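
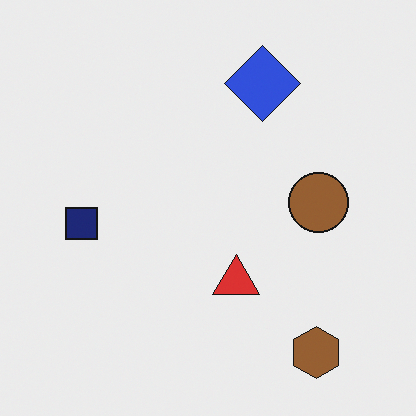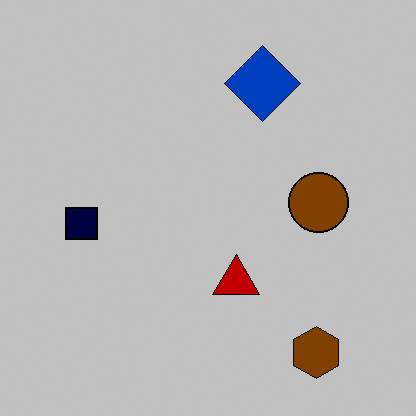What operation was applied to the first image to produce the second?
Heavily posterized to just a handful of flat colors.

Each flat color has snapped to a coarser quantized level — most visibly, the near-white background has dropped to a flat grey.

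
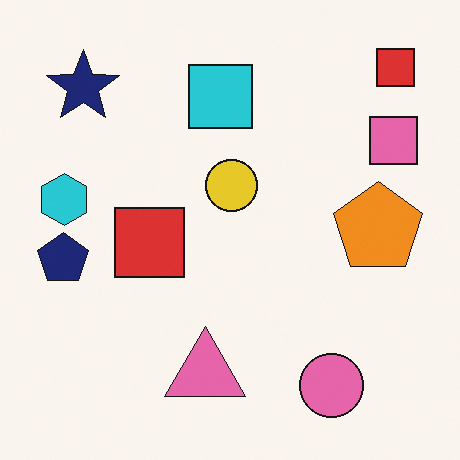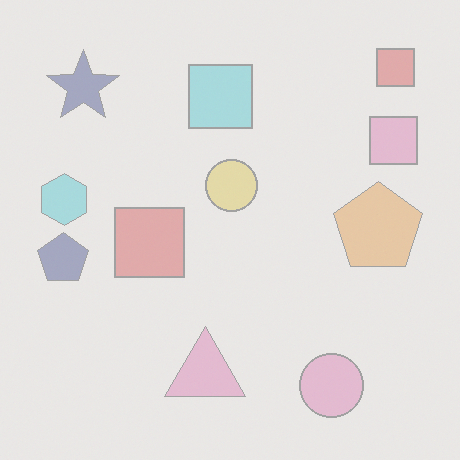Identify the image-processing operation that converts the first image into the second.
It was given much lower contrast.

Tones are pushed toward mid-grey across the whole image — a global contrast change.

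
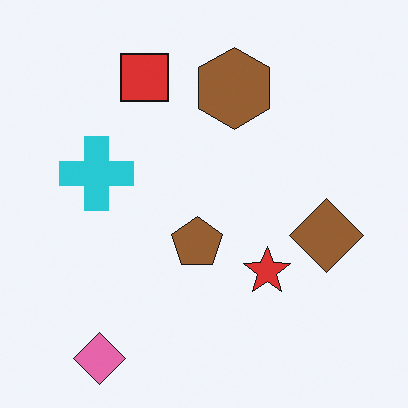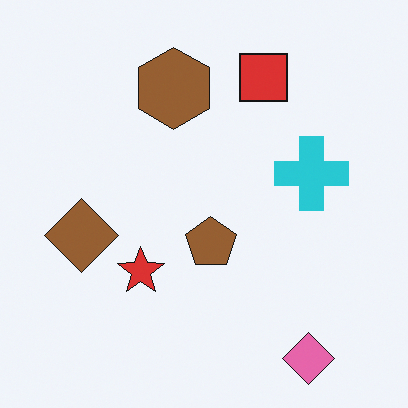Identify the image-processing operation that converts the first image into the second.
The transformation is: flipped horizontally (left ↔ right).

The brown diamond is in the right of the first image and the left of the second — shapes on opposite sides of the vertical midline have swapped in a mirror flip.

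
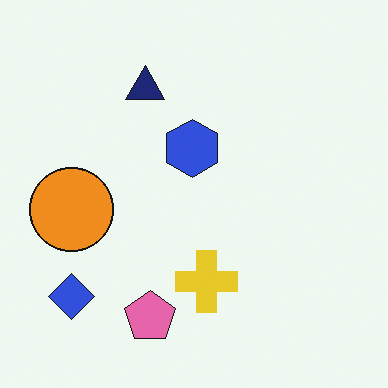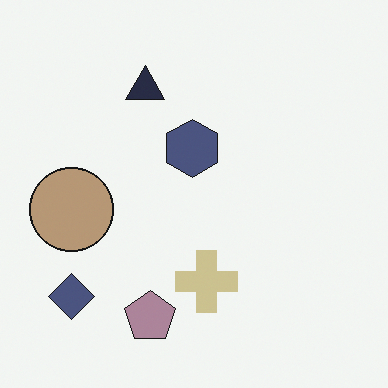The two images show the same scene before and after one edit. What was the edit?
The second image is the first heavily desaturated.

All colors are more muted and greyish — a global saturation change.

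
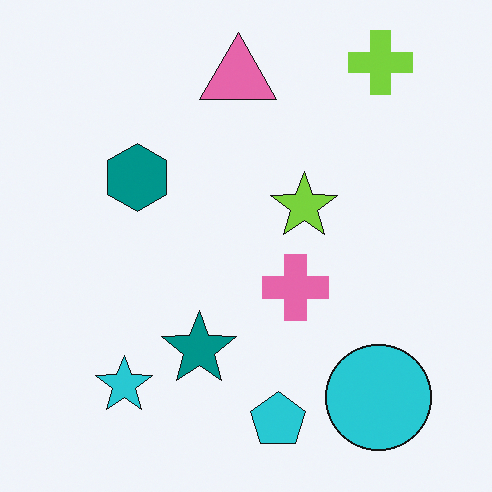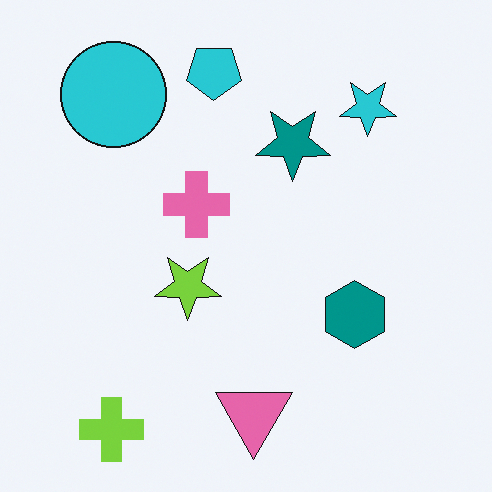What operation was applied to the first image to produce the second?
This is the original image rotated 180°.

The lime cross sits in the top-right of the first image and the bottom-left of the second — consistent with a whole-image 180° rotation.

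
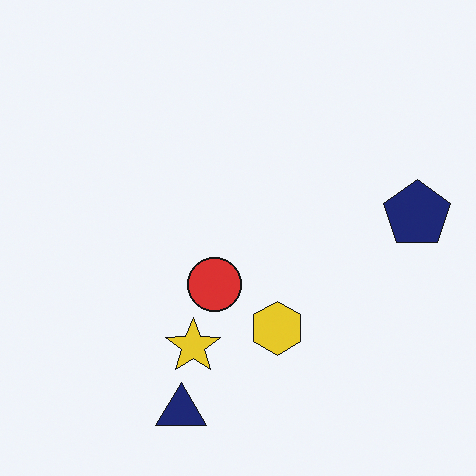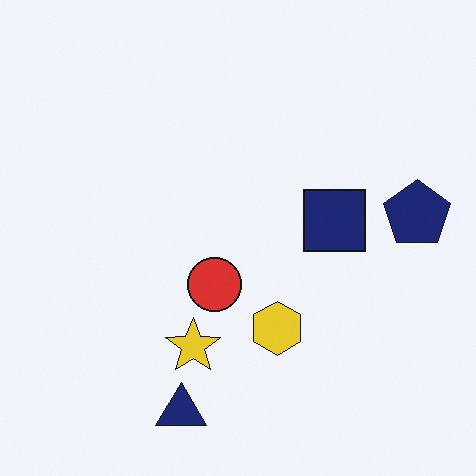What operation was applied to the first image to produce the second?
The image was overlaid with an additional navy square.

A navy square appears in the second image that is absent from the first.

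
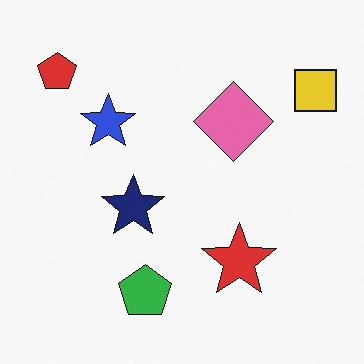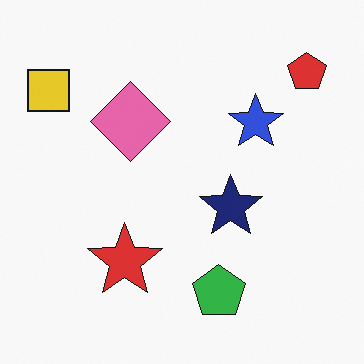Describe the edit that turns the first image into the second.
The transformation is: flipped horizontally (left ↔ right).

The yellow square is in the top-right of the first image and the top-left of the second — shapes on opposite sides of the vertical midline have swapped in a mirror flip.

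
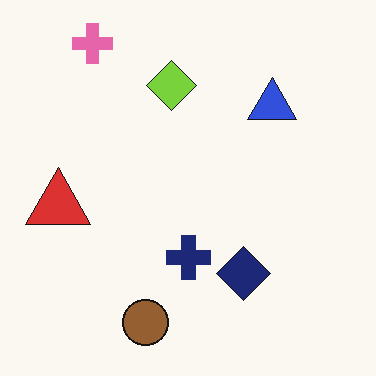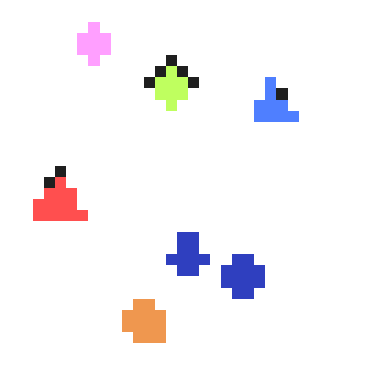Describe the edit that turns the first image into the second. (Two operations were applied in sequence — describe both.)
The second image is the first brightened a lot, then heavily pixelated into large blocks.

Every pixel — background and shapes alike — is uniformly brightened. Shapes are reduced to large square blocks; fine edges and outlines are lost — a downscale-then-upscale (mosaic) effect.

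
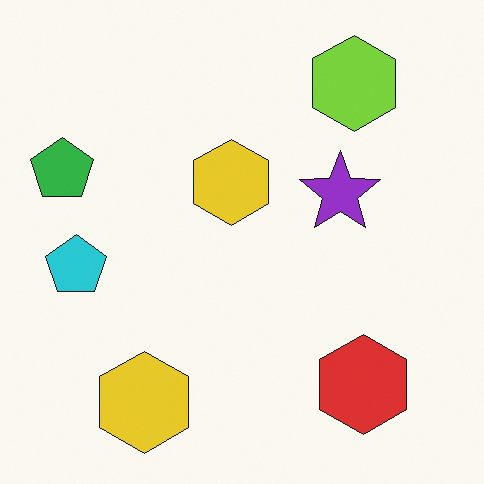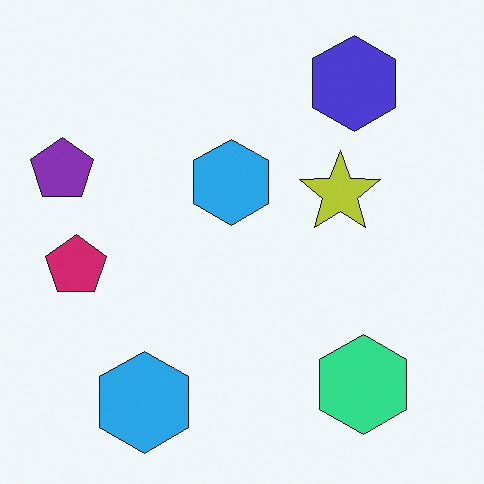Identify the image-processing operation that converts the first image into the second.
It was hue-shifted noticeably.

Every shape's color has rotated by the same amount around the hue wheel — a uniform hue shift.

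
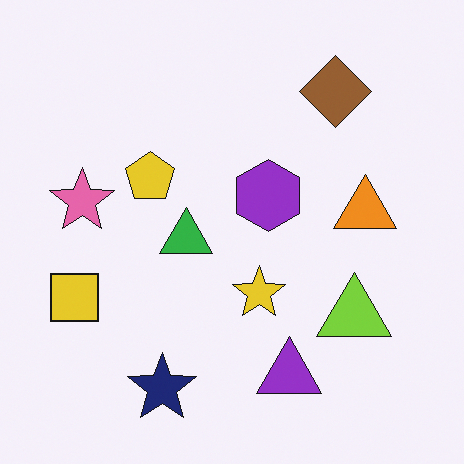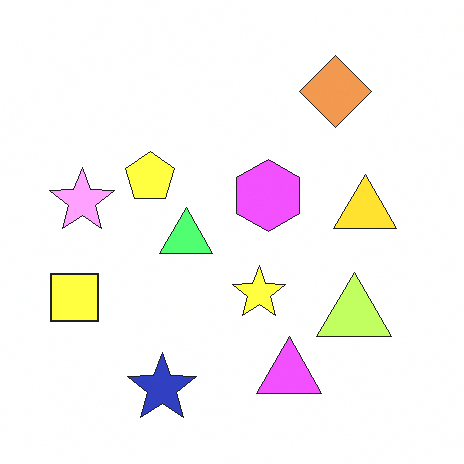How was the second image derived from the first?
The second image is the first noticeably brightened.

Every pixel — background and shapes alike — is uniformly brightened.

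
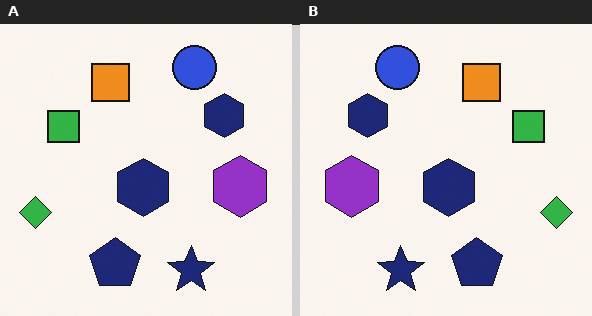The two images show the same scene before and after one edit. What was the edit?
The transformation is: flipped horizontally (left ↔ right).

The green diamond is in the left of the left (A) image and the right of the right (B) — shapes on opposite sides of the vertical midline have swapped in a mirror flip.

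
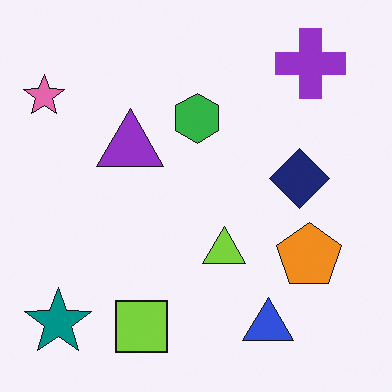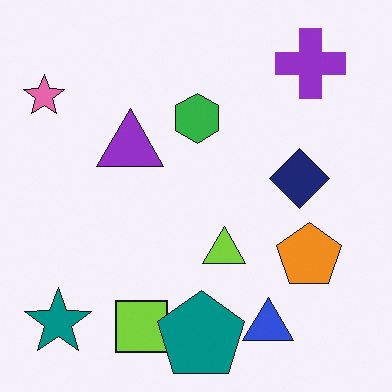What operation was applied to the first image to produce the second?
The image was overlaid with an additional teal pentagon.

A teal pentagon appears in the second image that is absent from the first.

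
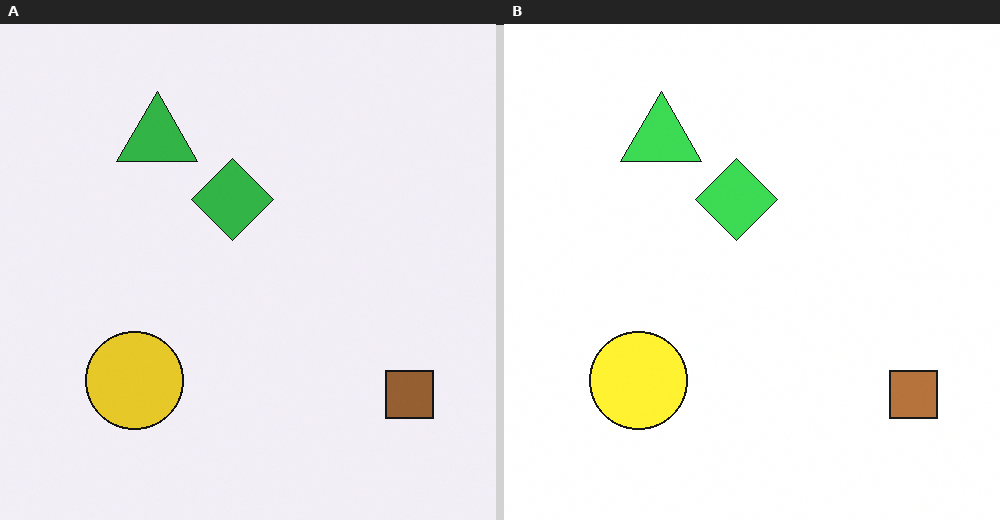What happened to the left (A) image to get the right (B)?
It was slightly brightened.

Every pixel — background and shapes alike — is uniformly brightened.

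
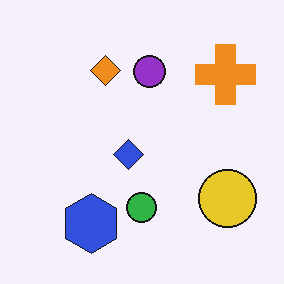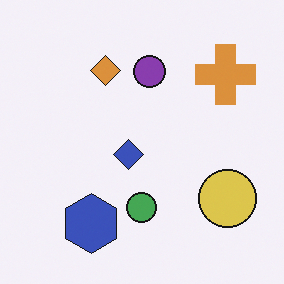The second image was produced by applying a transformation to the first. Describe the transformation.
The transformation is: slightly desaturated.

All colors are more muted and greyish — a global saturation change.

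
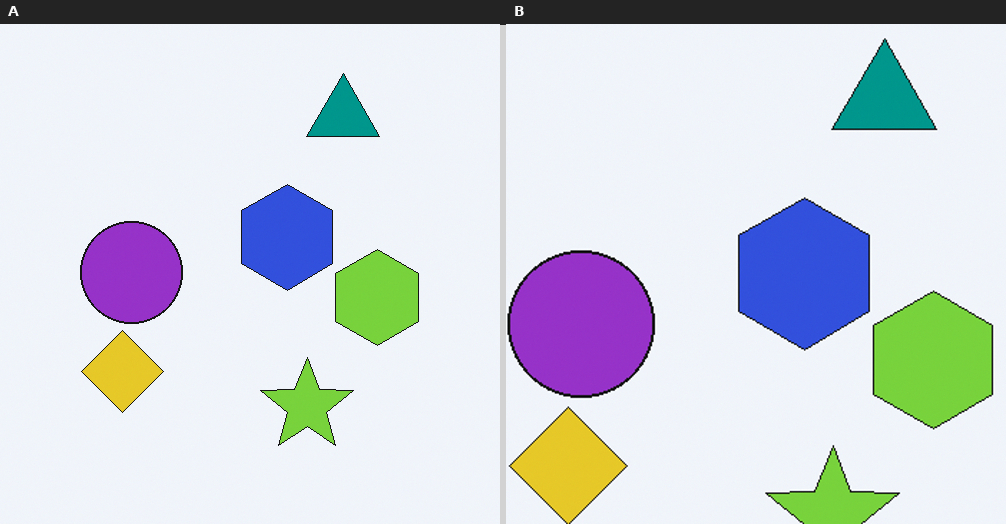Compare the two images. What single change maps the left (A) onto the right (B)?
The right (B) image is the left (A) cropped slightly and scaled back up.

The visible shapes are larger and the field of view is narrower; shapes near the original edges may be partly or wholly outside the frame — a crop-and-rescale.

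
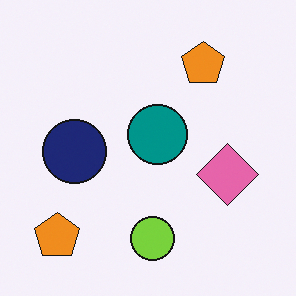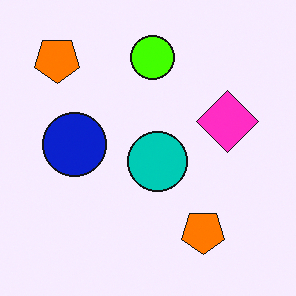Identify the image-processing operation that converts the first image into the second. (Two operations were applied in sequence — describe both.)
Flipped vertically (top ↔ bottom), then heavily oversaturated.

The lime circle is in the bottom of the first image and the top of the second — shapes on opposite sides of the horizontal midline have swapped in a mirror flip. All colors are more vivid — a global saturation change.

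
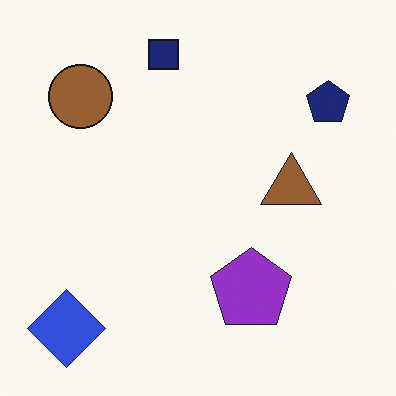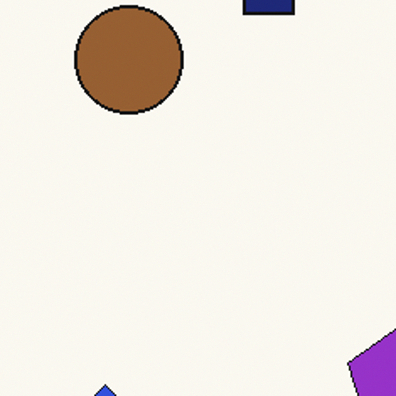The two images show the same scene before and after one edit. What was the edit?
This is the original image cropped tightly and scaled back up.

The visible shapes are larger and the field of view is narrower; shapes near the original edges may be partly or wholly outside the frame — a crop-and-rescale.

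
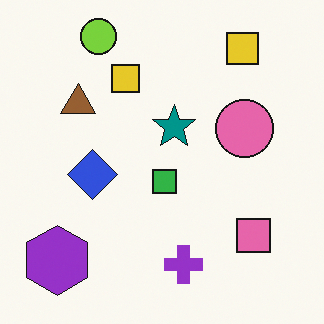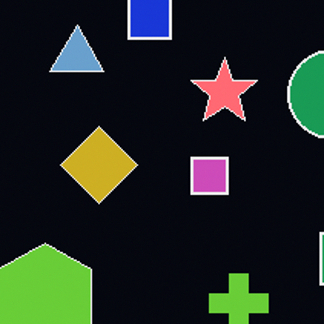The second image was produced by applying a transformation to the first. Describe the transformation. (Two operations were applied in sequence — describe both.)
It was color-inverted (negative), then cropped slightly and scaled back up.

The light background has become dark and every shape's color is its complement — a photographic negative. The visible shapes are larger and the field of view is narrower; shapes near the original edges may be partly or wholly outside the frame — a crop-and-rescale.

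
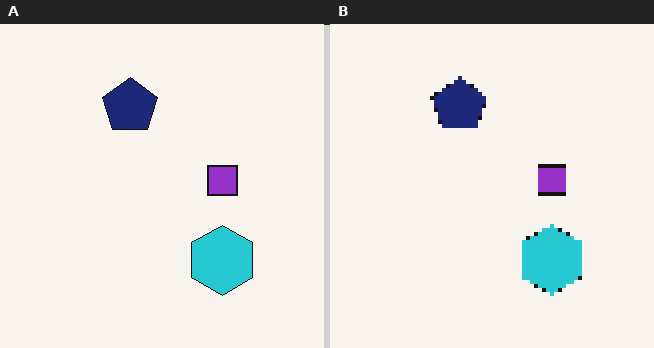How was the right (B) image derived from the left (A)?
The transformation is: mildly pixelated.

Shapes are reduced to large square blocks; fine edges and outlines are lost — a downscale-then-upscale (mosaic) effect.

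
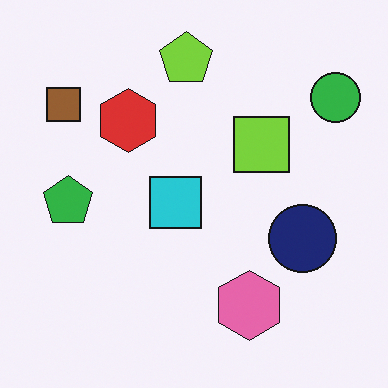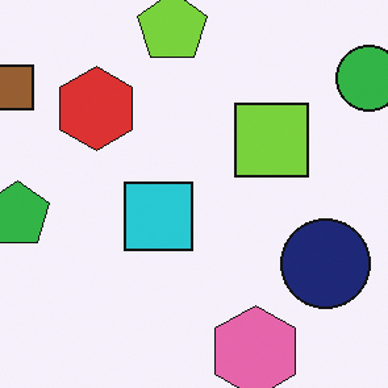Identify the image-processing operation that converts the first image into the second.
The second image is the first cropped to a modestly smaller region and rescaled.

The visible shapes are larger and the field of view is narrower; shapes near the original edges may be partly or wholly outside the frame — a crop-and-rescale.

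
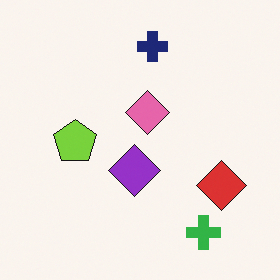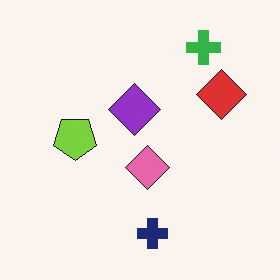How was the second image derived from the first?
It was flipped vertically (top ↔ bottom).

The navy cross is in the top of the first image and the bottom of the second — shapes on opposite sides of the horizontal midline have swapped in a mirror flip.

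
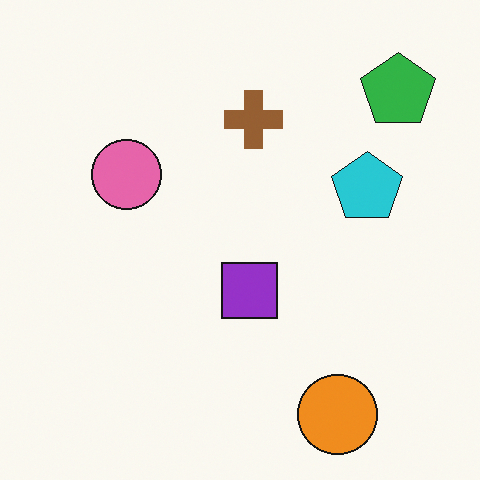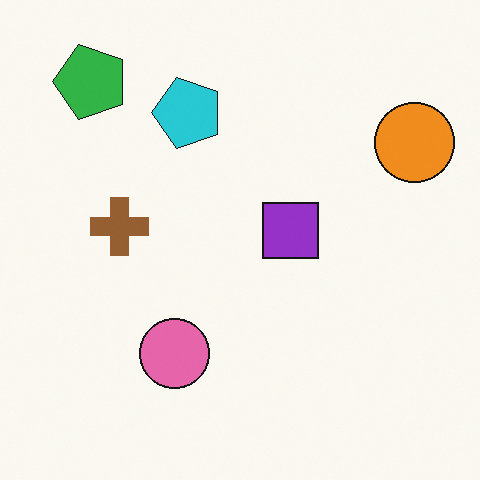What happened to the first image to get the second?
The image was rotated 90° counter-clockwise.

The green pentagon sits in the top-right of the first image and the top-left of the second — consistent with a whole-image 90° counter-clockwise rotation.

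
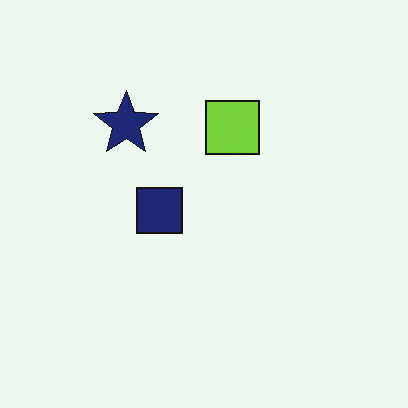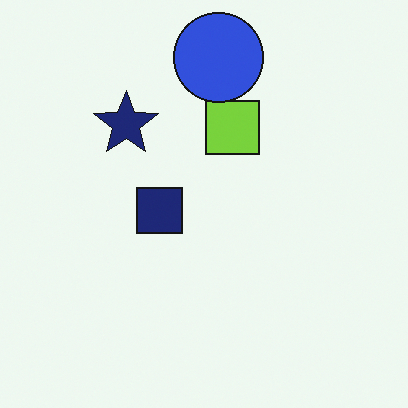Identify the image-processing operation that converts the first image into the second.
The transformation is: overlaid with an additional blue circle.

A blue circle appears in the second image that is absent from the first.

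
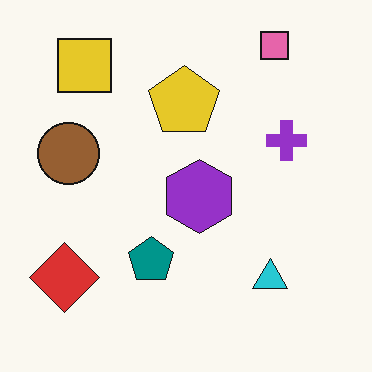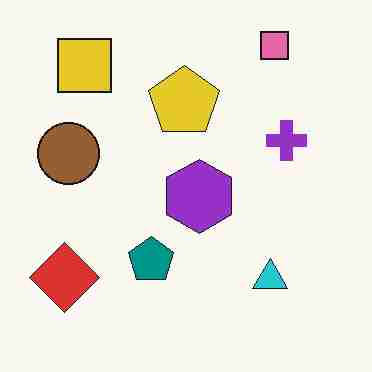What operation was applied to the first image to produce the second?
The second image is the first degraded with heavy JPEG compression.

Blocky 8×8 compression artifacts appear around shape edges and the flat background shows ringing — characteristic JPEG degradation.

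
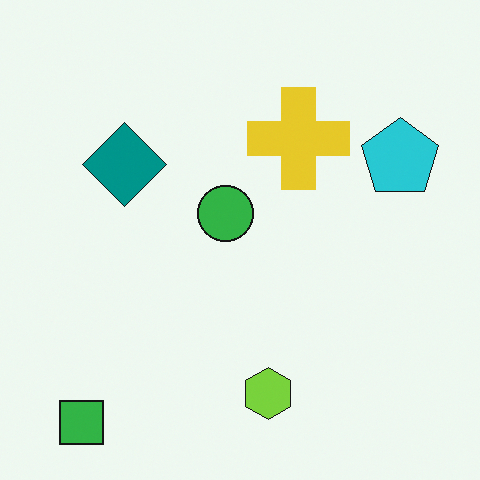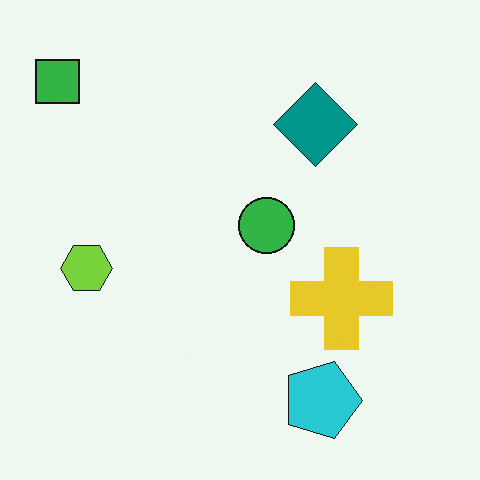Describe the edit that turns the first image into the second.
This is the original image rotated 90° clockwise.

The green square sits in the bottom-left of the first image and the top-left of the second — consistent with a whole-image 90° clockwise rotation.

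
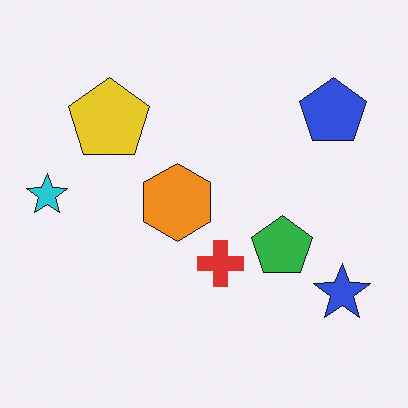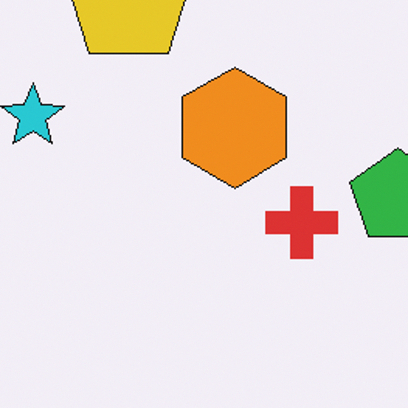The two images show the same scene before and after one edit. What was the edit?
This is the original image cropped to a modestly smaller region and rescaled.

The visible shapes are larger and the field of view is narrower; shapes near the original edges may be partly or wholly outside the frame — a crop-and-rescale.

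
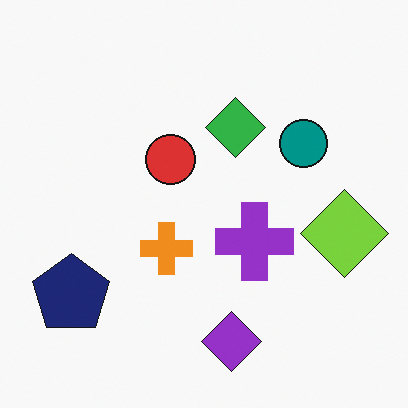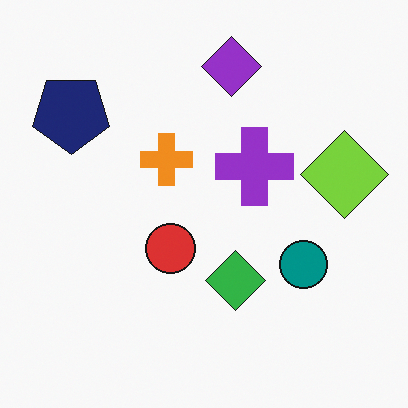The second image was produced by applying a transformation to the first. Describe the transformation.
The transformation is: flipped vertically (top ↔ bottom).

The purple diamond is in the bottom of the first image and the top of the second — shapes on opposite sides of the horizontal midline have swapped in a mirror flip.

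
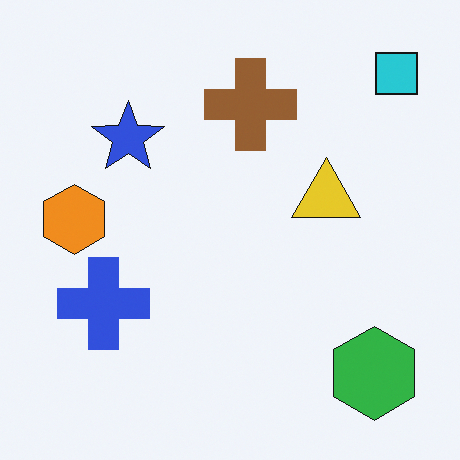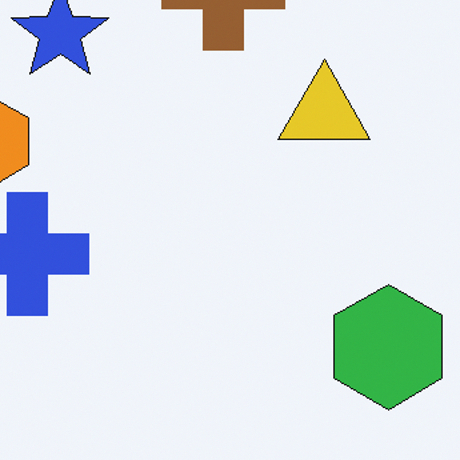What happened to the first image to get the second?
The transformation is: cropped to a modestly smaller region and rescaled.

The visible shapes are larger and the field of view is narrower; shapes near the original edges may be partly or wholly outside the frame — a crop-and-rescale.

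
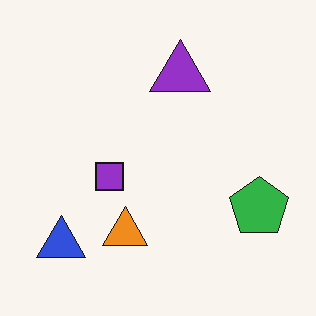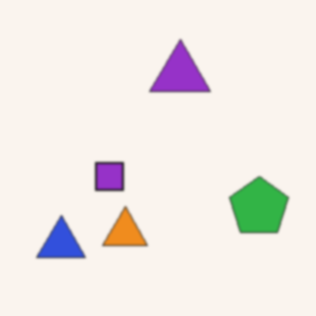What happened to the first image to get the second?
The transformation is: given a subtle gaussian blur.

Shape edges and outlines are uniformly softened across the whole image.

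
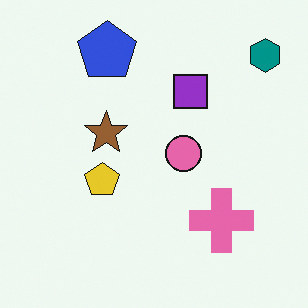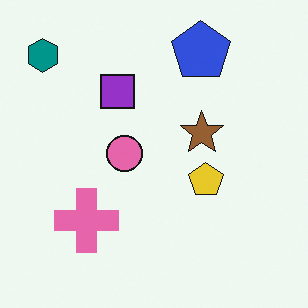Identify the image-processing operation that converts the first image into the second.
The second image is the first flipped horizontally (left ↔ right).

The teal hexagon is in the top-right of the first image and the top-left of the second — shapes on opposite sides of the vertical midline have swapped in a mirror flip.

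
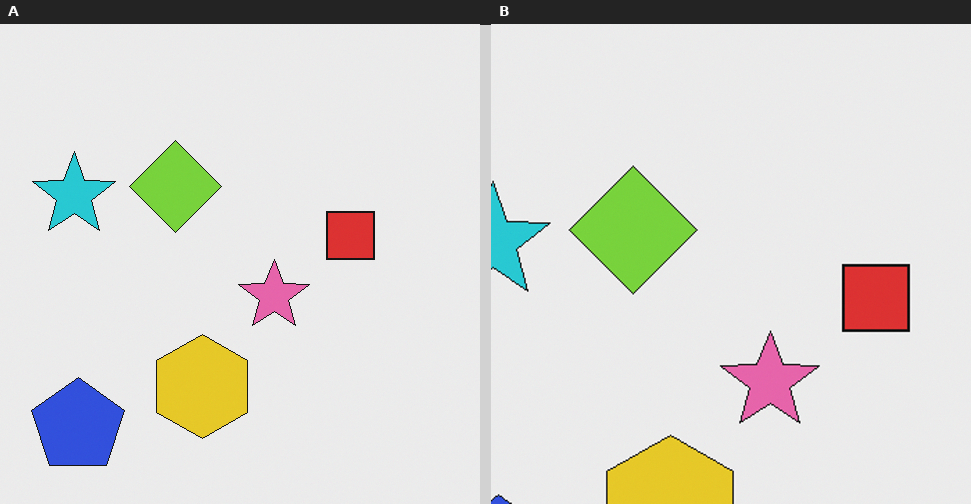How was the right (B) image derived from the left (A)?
It was cropped slightly and scaled back up.

The visible shapes are larger and the field of view is narrower; shapes near the original edges may be partly or wholly outside the frame — a crop-and-rescale.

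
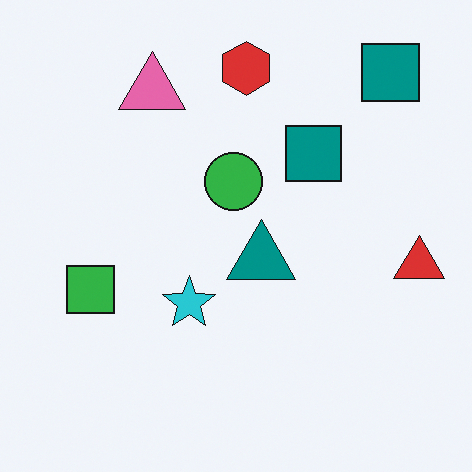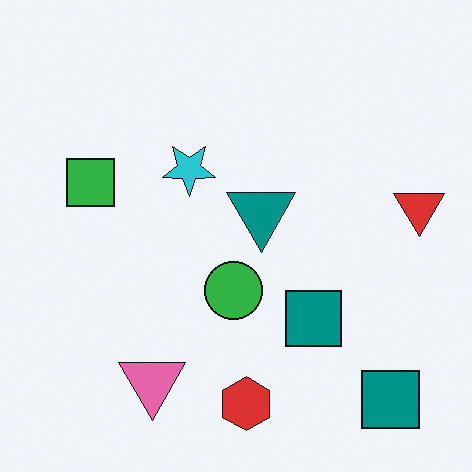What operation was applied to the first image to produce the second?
This is the original image flipped vertically (top ↔ bottom).

The red hexagon is in the top of the first image and the bottom of the second — shapes on opposite sides of the horizontal midline have swapped in a mirror flip.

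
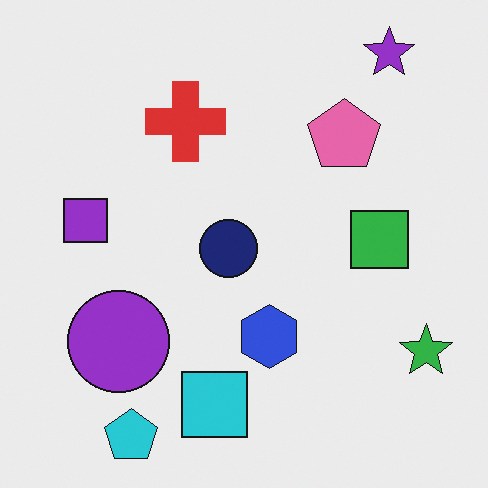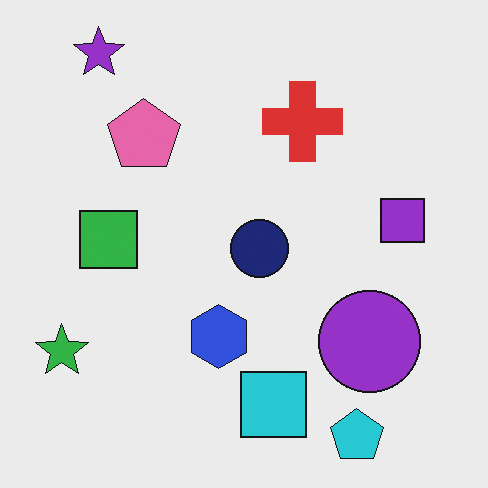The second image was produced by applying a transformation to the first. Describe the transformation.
The transformation is: flipped horizontally (left ↔ right).

The green star is in the bottom-right of the first image and the bottom-left of the second — shapes on opposite sides of the vertical midline have swapped in a mirror flip.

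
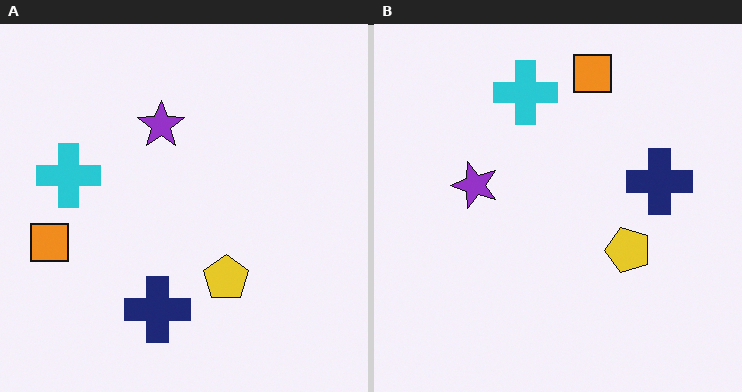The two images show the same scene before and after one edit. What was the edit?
This is the original image transposed (reflected across the top-left ↔ bottom-right diagonal).

Shapes have swapped their row and column positions — what was in the top-right is now in the bottom-left — a diagonal reflection.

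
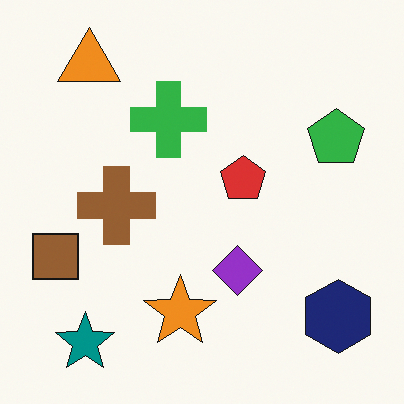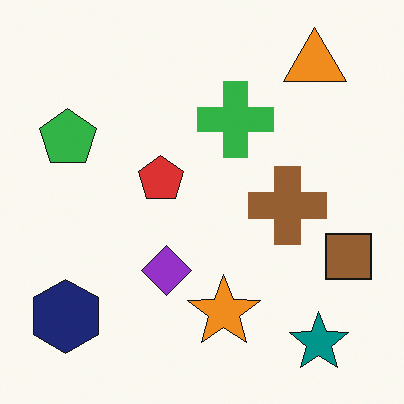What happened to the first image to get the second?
This is the original image flipped horizontally (left ↔ right).

The brown square is in the left of the first image and the right of the second — shapes on opposite sides of the vertical midline have swapped in a mirror flip.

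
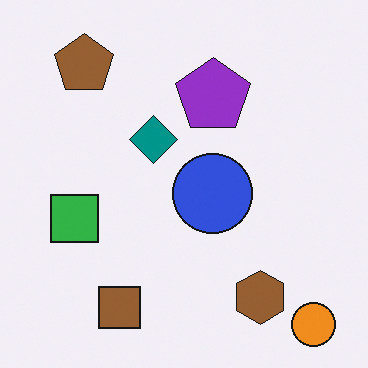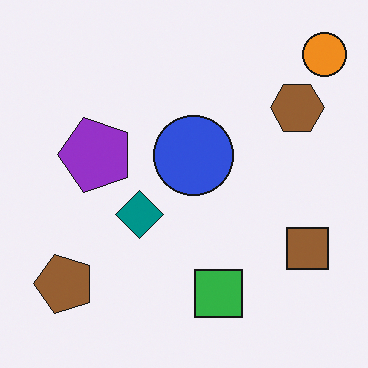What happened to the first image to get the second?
The second image is the first rotated 90° counter-clockwise.

The orange circle sits in the bottom-right of the first image and the top-right of the second — consistent with a whole-image 90° counter-clockwise rotation.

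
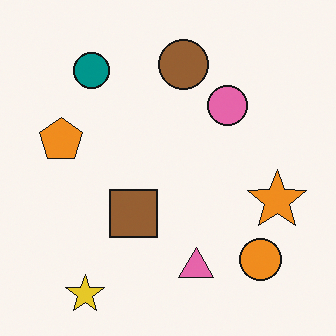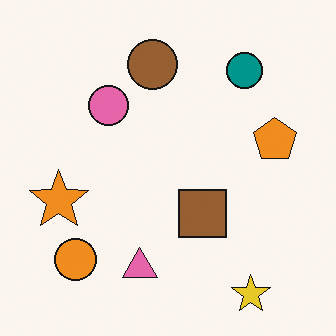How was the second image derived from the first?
The second image is the first flipped horizontally (left ↔ right).

The orange star is in the right of the first image and the left of the second — shapes on opposite sides of the vertical midline have swapped in a mirror flip.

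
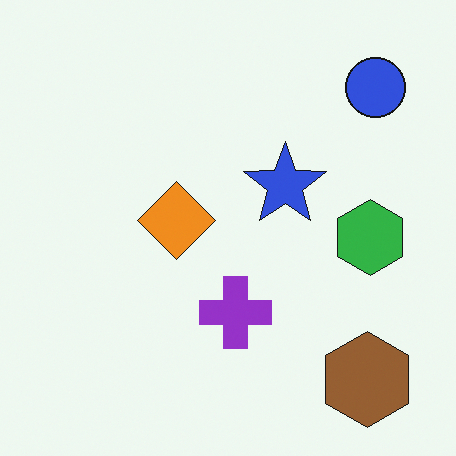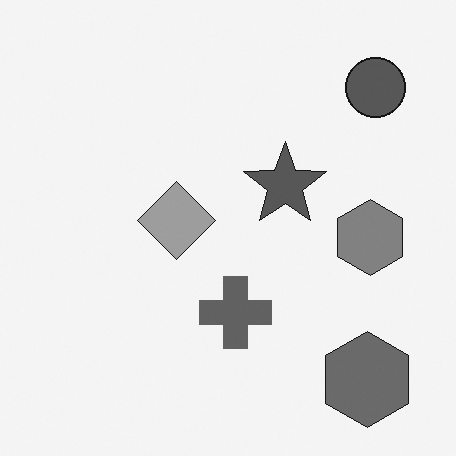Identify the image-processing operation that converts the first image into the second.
It was converted to grayscale.

All color is removed — every shape is now a shade of grey.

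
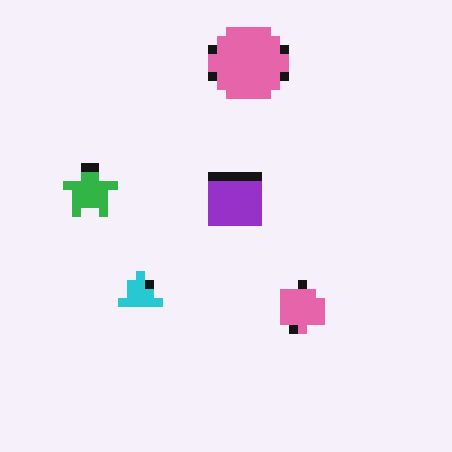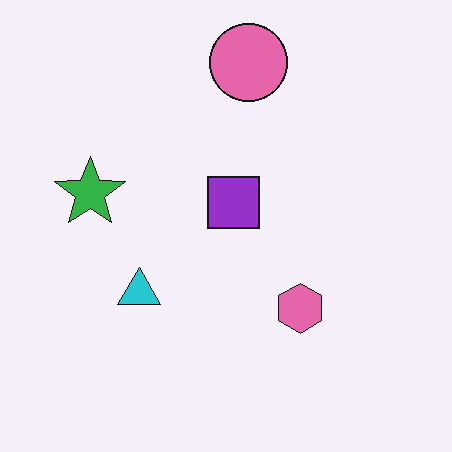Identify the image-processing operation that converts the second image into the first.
It was heavily pixelated into large blocks.

Shapes are reduced to large square blocks; fine edges and outlines are lost — a downscale-then-upscale (mosaic) effect.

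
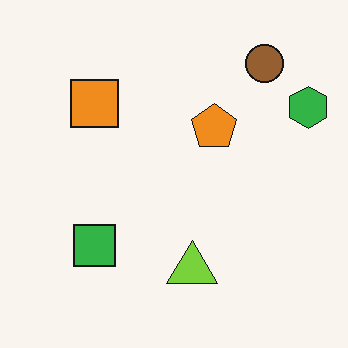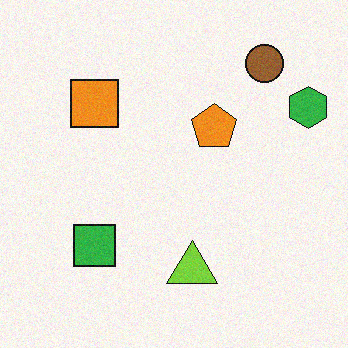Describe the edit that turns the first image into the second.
The image was degraded with a light layer of grain.

Random speckle covers the whole image, including the flat background.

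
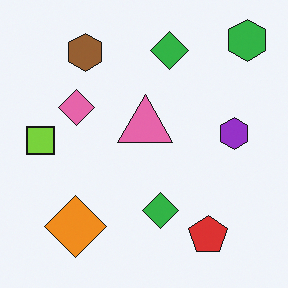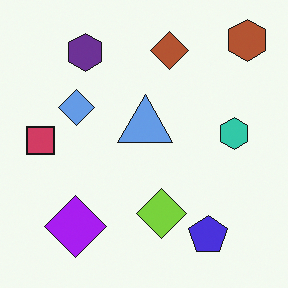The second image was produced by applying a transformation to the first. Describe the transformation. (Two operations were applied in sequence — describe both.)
It was hue-shifted through roughly half the color wheel, then overlaid with an additional lime diamond.

Every shape's color has rotated by the same amount around the hue wheel — a uniform hue shift. A lime diamond appears in the second image that is absent from the first.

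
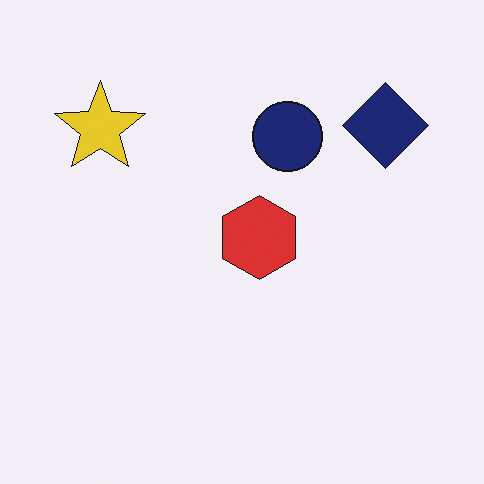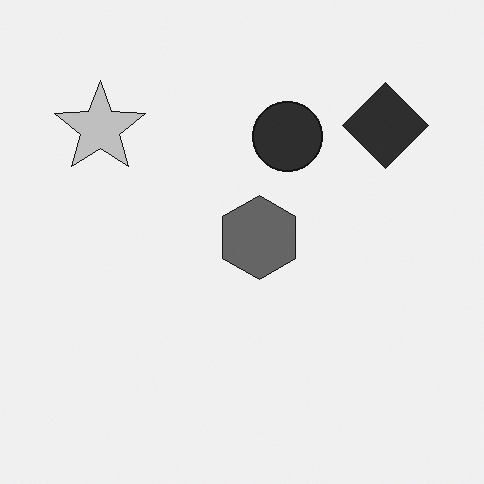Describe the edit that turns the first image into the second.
This is the original image converted to grayscale.

All color is removed — every shape is now a shade of grey.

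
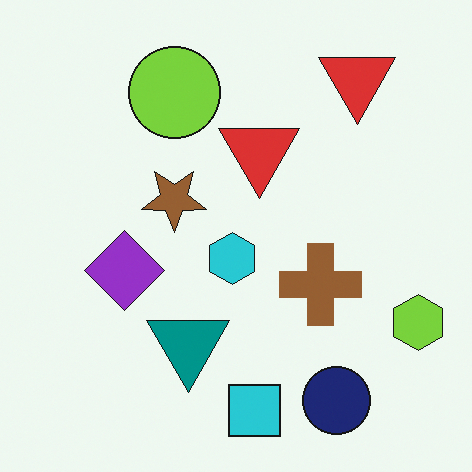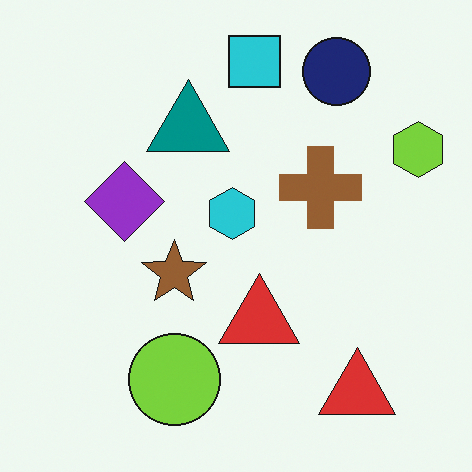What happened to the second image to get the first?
It was flipped vertically (top ↔ bottom).

The cyan square is in the top of the second image and the bottom of the first — shapes on opposite sides of the horizontal midline have swapped in a mirror flip.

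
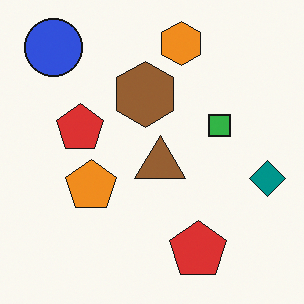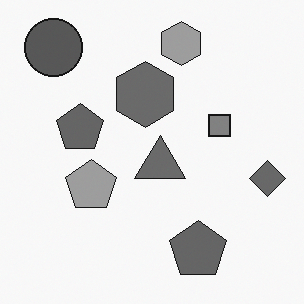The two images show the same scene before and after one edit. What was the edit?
It was converted to grayscale.

All color is removed — every shape is now a shade of grey.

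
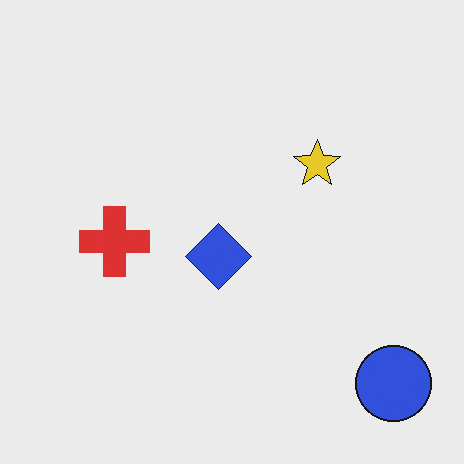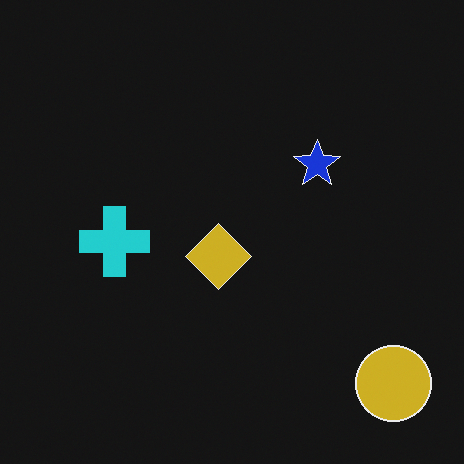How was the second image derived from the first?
This is the original image color-inverted (negative).

The light background has become dark and every shape's color is its complement — a photographic negative.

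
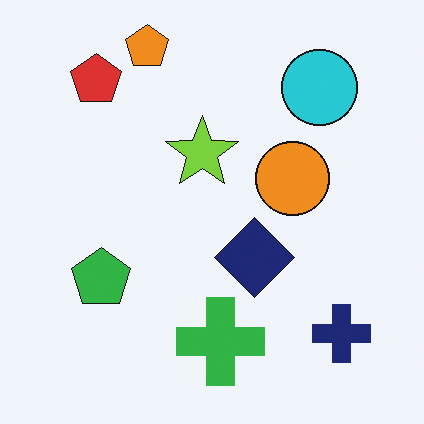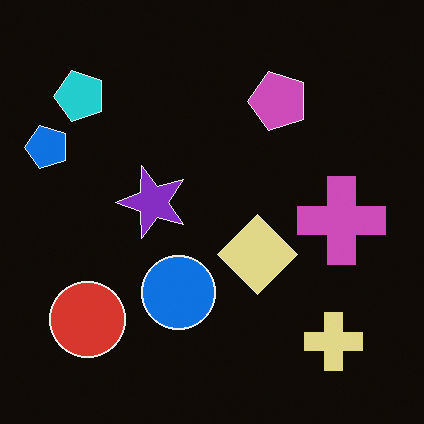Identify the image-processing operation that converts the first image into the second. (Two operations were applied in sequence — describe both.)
The transformation is: transposed (reflected across the top-left ↔ bottom-right diagonal), then color-inverted (negative).

Shapes have swapped their row and column positions — what was in the top-right is now in the bottom-left — a diagonal reflection. The light background has become dark and every shape's color is its complement — a photographic negative.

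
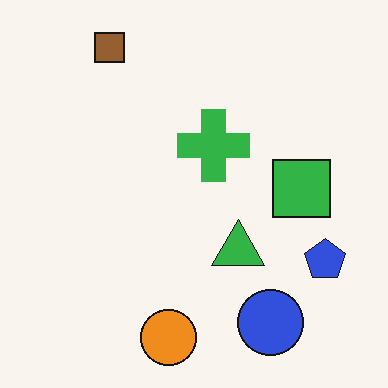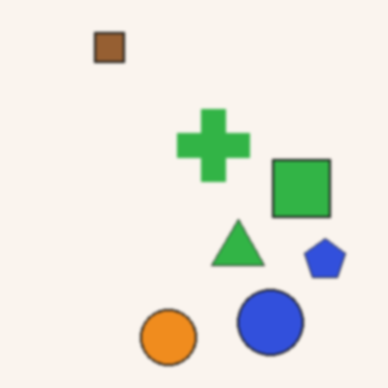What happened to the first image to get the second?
The transformation is: slightly softened.

Shape edges and outlines are uniformly softened across the whole image.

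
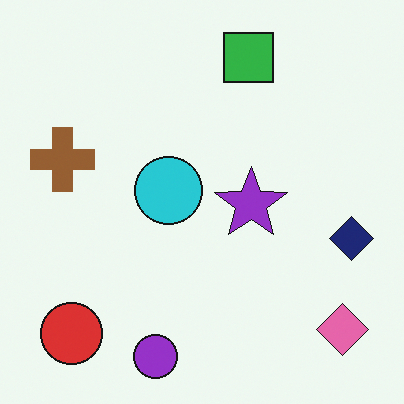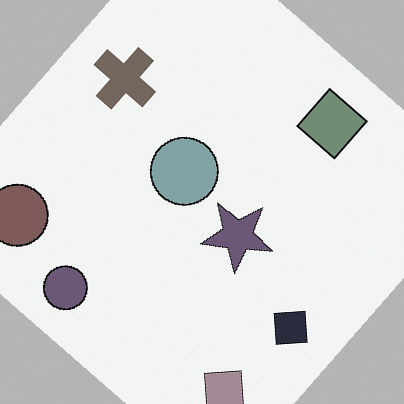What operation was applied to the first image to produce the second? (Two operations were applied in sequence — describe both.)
Made much more muted (saturation change), then rotated clockwise by a large amount — several tens of degrees.

All colors are more muted and greyish — a global saturation change. Every shape is tilted by the same angle and the image corners show triangular fill wedges — a whole-image rotation by a non-right angle.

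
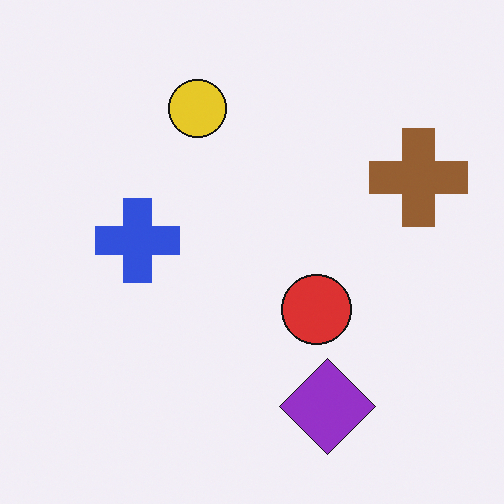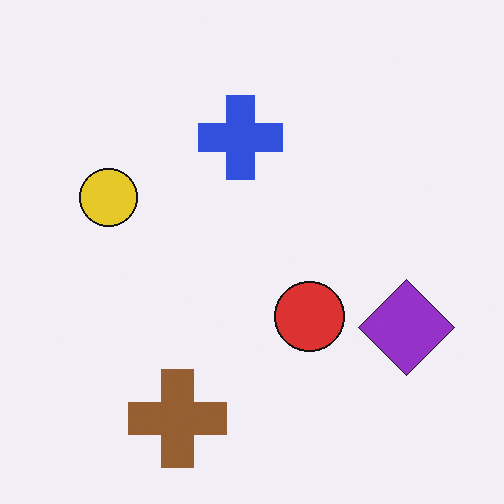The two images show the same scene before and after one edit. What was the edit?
It was transposed (reflected across the top-left ↔ bottom-right diagonal).

Shapes have swapped their row and column positions — what was in the top-right is now in the bottom-left — a diagonal reflection.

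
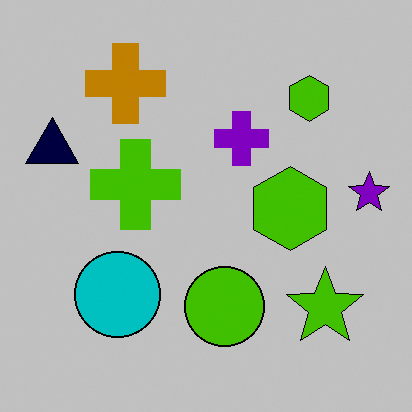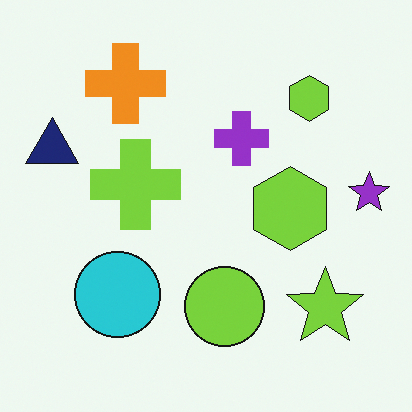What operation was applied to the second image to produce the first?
Aggressively posterized.

Each flat color has snapped to a coarser quantized level — most visibly, the near-white background has dropped to a flat grey.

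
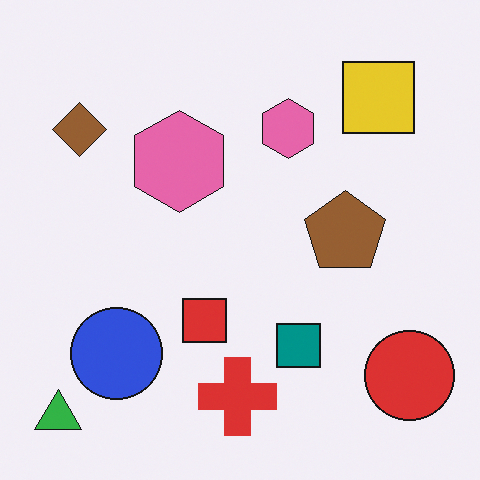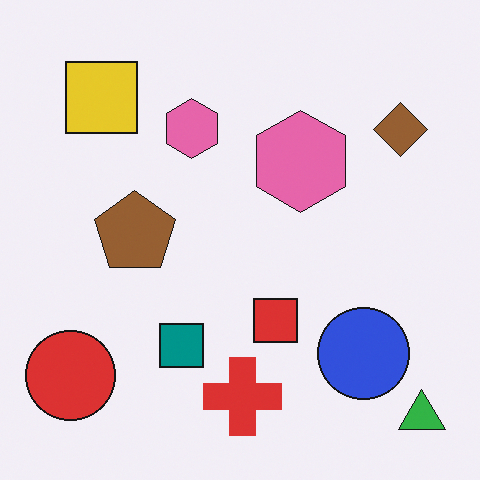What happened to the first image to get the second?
The transformation is: flipped horizontally (left ↔ right).

The green triangle is in the bottom-left of the first image and the bottom-right of the second — shapes on opposite sides of the vertical midline have swapped in a mirror flip.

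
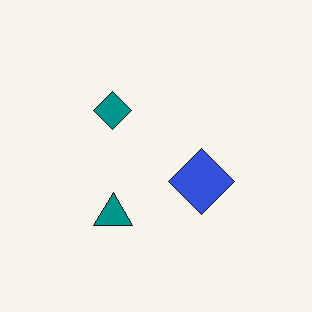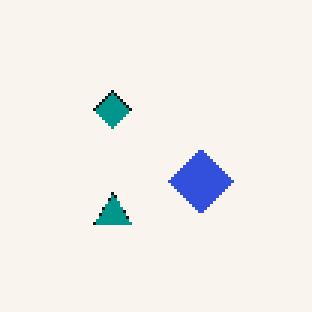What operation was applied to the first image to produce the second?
This is the original image mildly pixelated.

Shapes are reduced to large square blocks; fine edges and outlines are lost — a downscale-then-upscale (mosaic) effect.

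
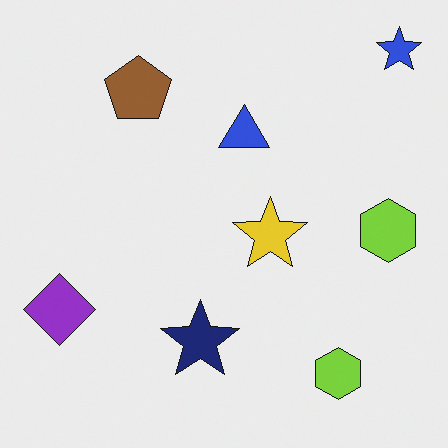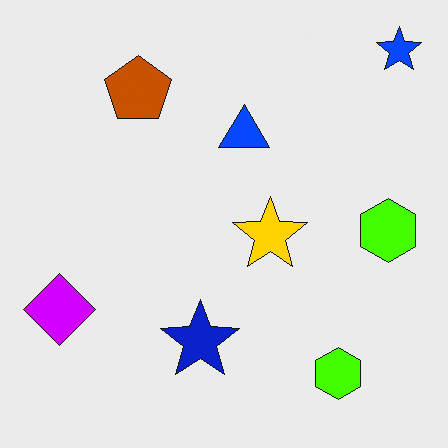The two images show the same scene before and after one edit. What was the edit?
It was made much more vivid (saturation change).

All colors are more vivid — a global saturation change.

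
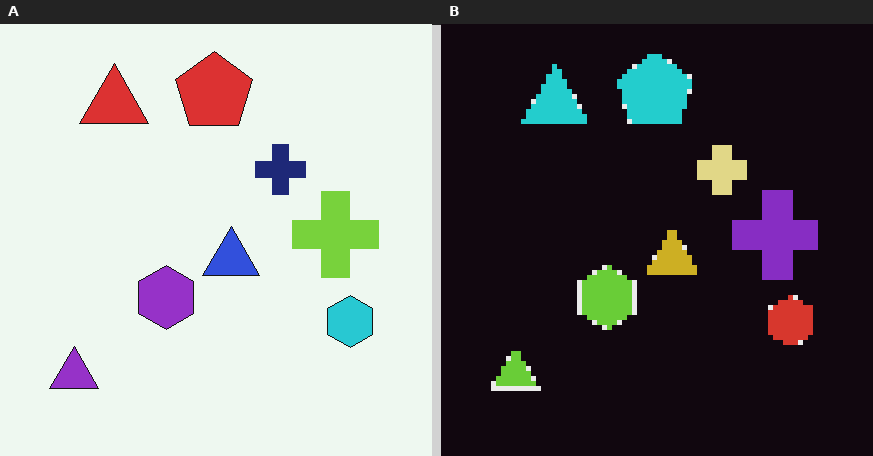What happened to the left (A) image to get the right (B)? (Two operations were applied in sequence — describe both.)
It was mildly pixelated, then color-inverted (negative).

Shapes are reduced to large square blocks; fine edges and outlines are lost — a downscale-then-upscale (mosaic) effect. The light background has become dark and every shape's color is its complement — a photographic negative.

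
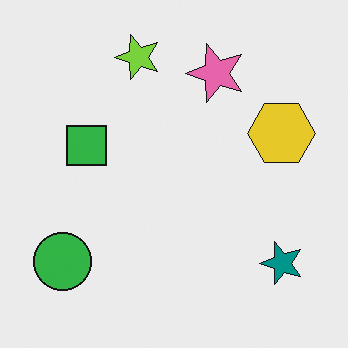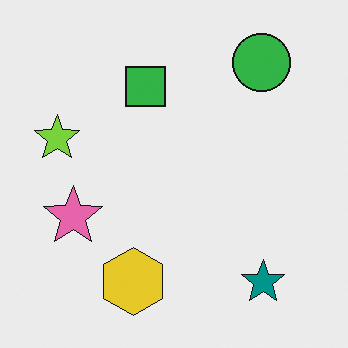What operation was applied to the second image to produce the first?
This is the original image transposed (reflected across the top-left ↔ bottom-right diagonal).

Shapes have swapped their row and column positions — what was in the top-right is now in the bottom-left — a diagonal reflection.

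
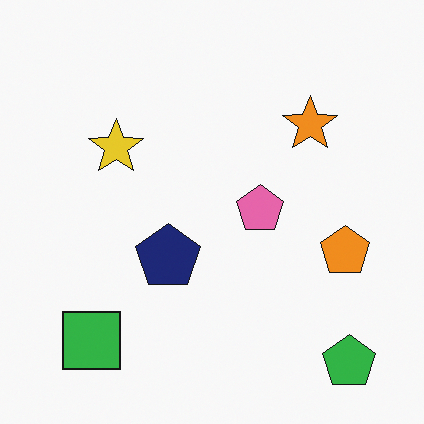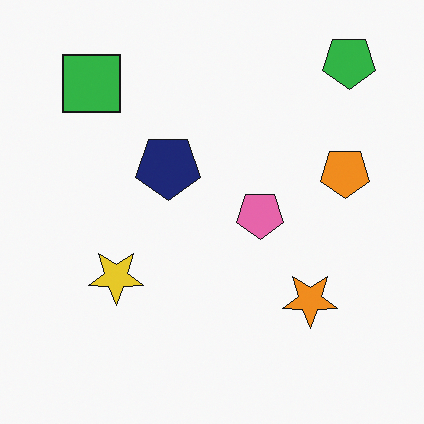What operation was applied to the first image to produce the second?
The image was flipped vertically (top ↔ bottom).

The green pentagon is in the bottom-right of the first image and the top-right of the second — shapes on opposite sides of the horizontal midline have swapped in a mirror flip.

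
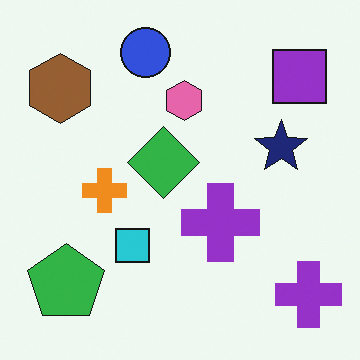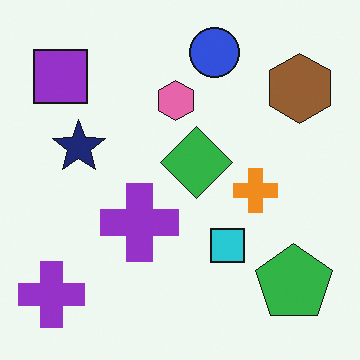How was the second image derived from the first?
The transformation is: flipped horizontally (left ↔ right).

The brown hexagon is in the top-left of the first image and the top-right of the second — shapes on opposite sides of the vertical midline have swapped in a mirror flip.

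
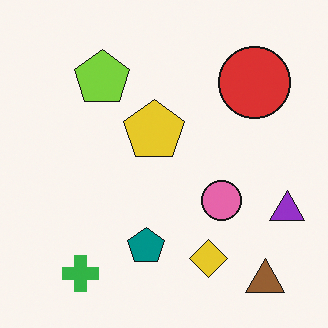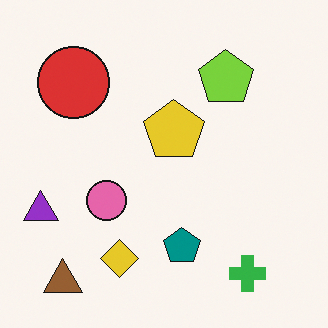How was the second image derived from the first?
The second image is the first flipped horizontally (left ↔ right).

The purple triangle is in the right of the first image and the left of the second — shapes on opposite sides of the vertical midline have swapped in a mirror flip.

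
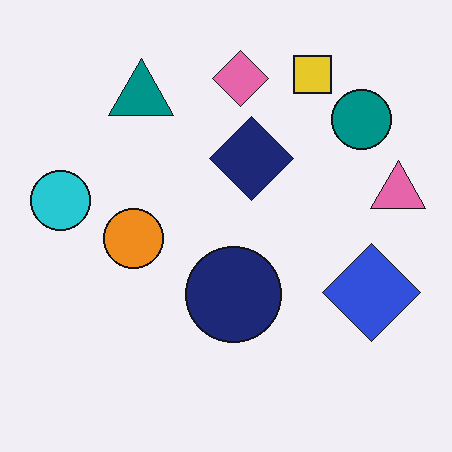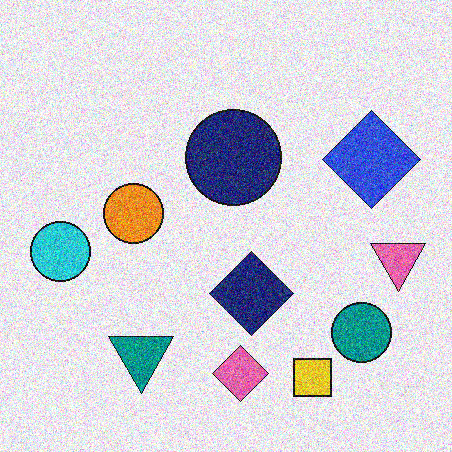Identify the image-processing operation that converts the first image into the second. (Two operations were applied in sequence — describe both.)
This is the original image flipped vertically (top ↔ bottom), then degraded with a thick layer of grain.

The yellow square is in the top-right of the first image and the bottom-right of the second — shapes on opposite sides of the horizontal midline have swapped in a mirror flip. Random speckle covers the whole image, including the flat background.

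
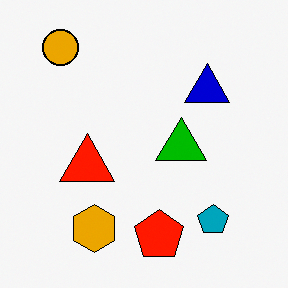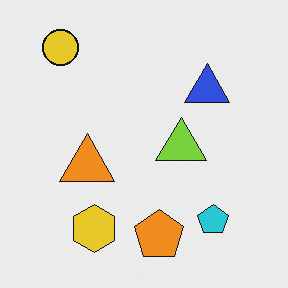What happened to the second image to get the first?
The first image is the second given much higher contrast.

Tones are pushed away from mid-grey across the whole image — a global contrast change.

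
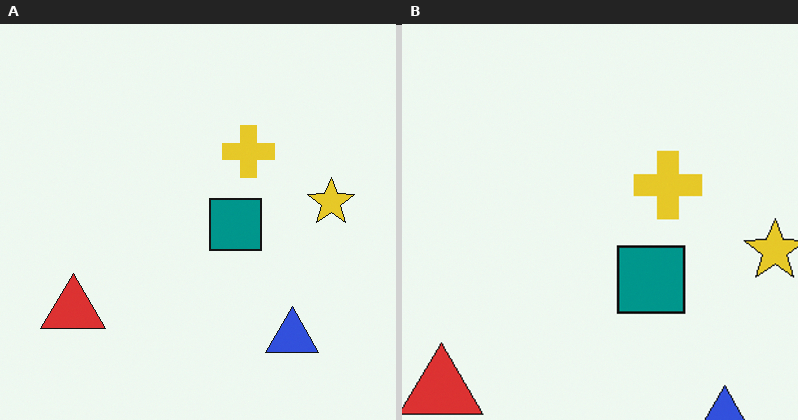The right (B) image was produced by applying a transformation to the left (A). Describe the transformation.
The right (B) image is the left (A) cropped slightly and scaled back up.

The visible shapes are larger and the field of view is narrower; shapes near the original edges may be partly or wholly outside the frame — a crop-and-rescale.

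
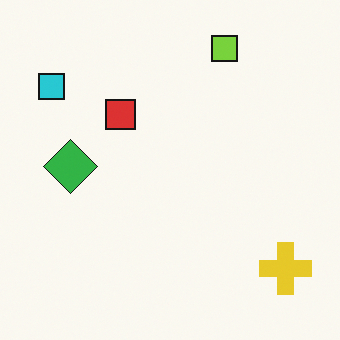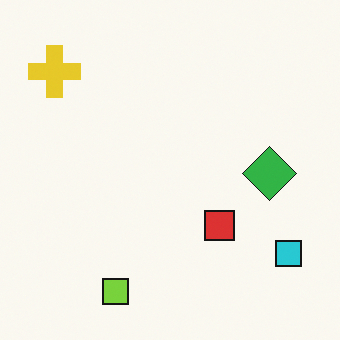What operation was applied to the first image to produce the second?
It was rotated 180°.

The yellow cross sits in the bottom-right of the first image and the top-left of the second — consistent with a whole-image 180° rotation.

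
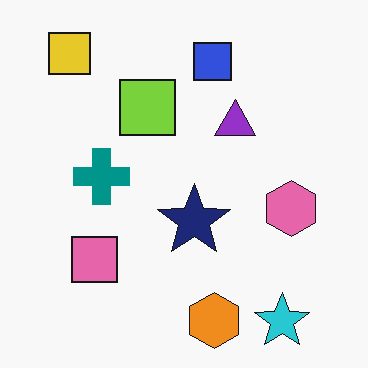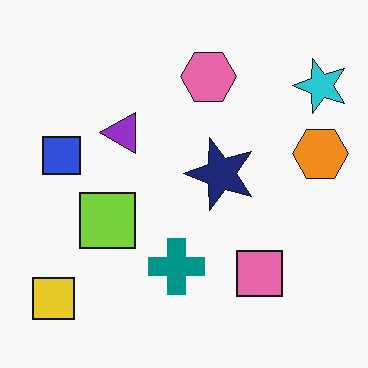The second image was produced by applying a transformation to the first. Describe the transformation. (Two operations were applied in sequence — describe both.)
Rotated 90° counter-clockwise, then given moderate JPEG compression.

The yellow square sits in the top-left of the first image and the bottom-left of the second — consistent with a whole-image 90° counter-clockwise rotation. Blocky 8×8 compression artifacts appear around shape edges and the flat background shows ringing — characteristic JPEG degradation.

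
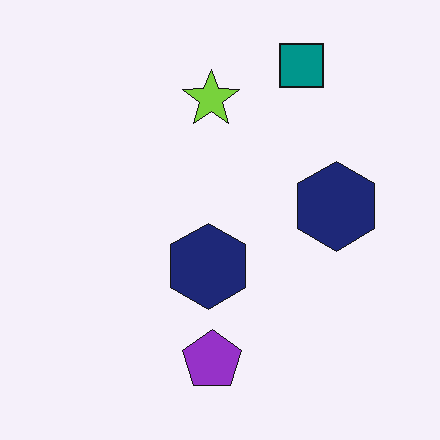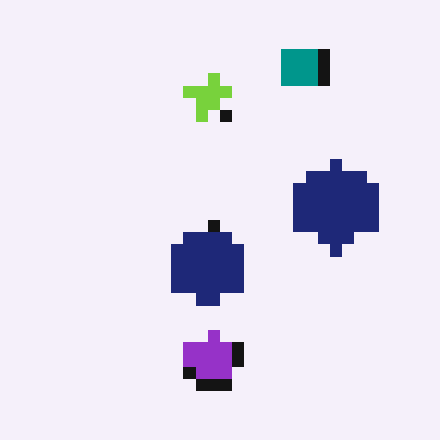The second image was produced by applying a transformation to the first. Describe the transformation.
Heavily pixelated into large blocks.

Shapes are reduced to large square blocks; fine edges and outlines are lost — a downscale-then-upscale (mosaic) effect.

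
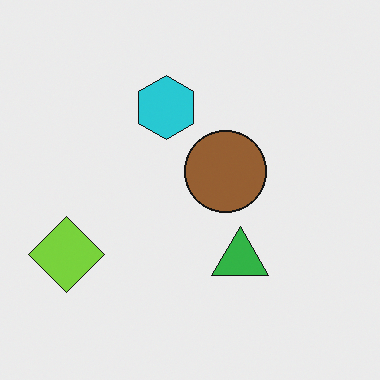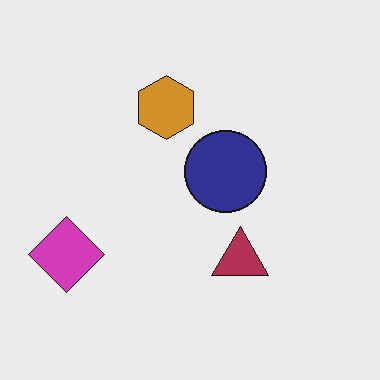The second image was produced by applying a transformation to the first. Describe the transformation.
Hue-shifted through roughly half the color wheel.

Every shape's color has rotated by the same amount around the hue wheel — a uniform hue shift.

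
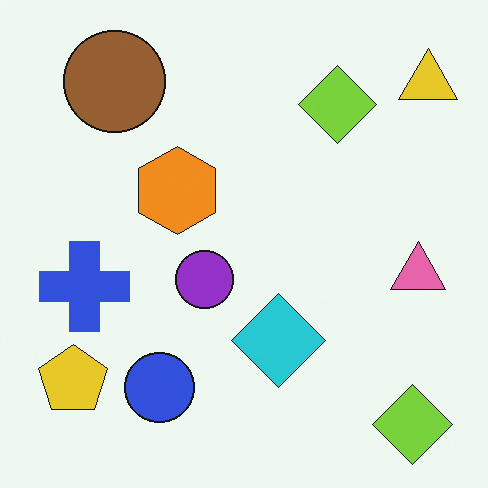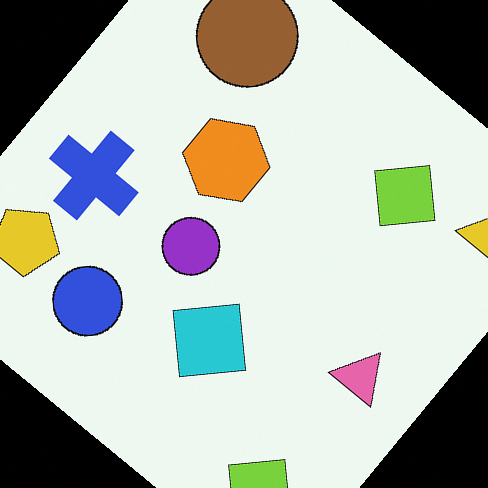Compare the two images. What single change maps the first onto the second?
It was rotated clockwise by a large amount — several tens of degrees.

Every shape is tilted by the same angle and the image corners show triangular fill wedges — a whole-image rotation by a non-right angle.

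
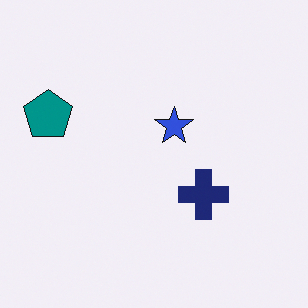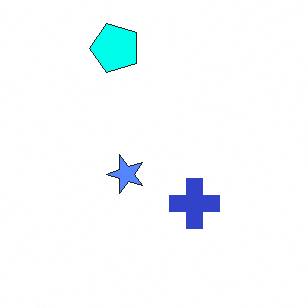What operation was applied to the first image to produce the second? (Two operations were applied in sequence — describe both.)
Transposed (reflected across the top-left ↔ bottom-right diagonal), then substantially brightened.

Shapes have swapped their row and column positions — what was in the top-right is now in the bottom-left — a diagonal reflection. Every pixel — background and shapes alike — is uniformly brightened.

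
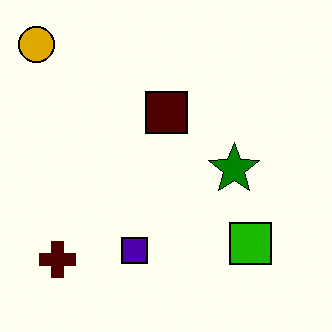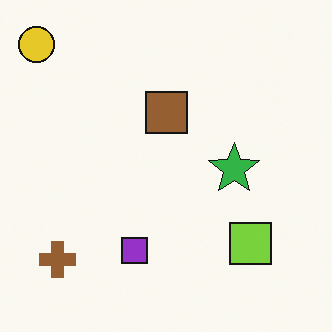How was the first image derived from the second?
The first image is the second boosted in contrast.

Tones are pushed away from mid-grey across the whole image — a global contrast change.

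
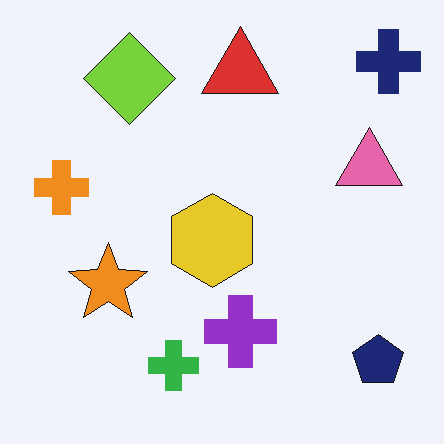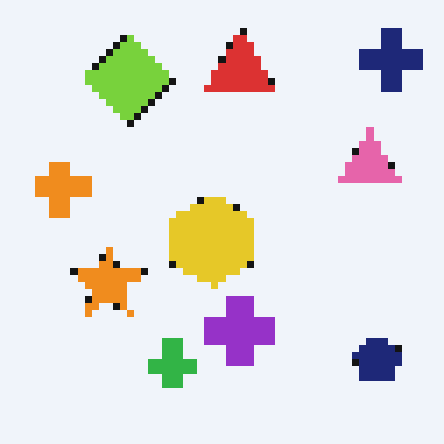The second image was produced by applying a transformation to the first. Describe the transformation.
It was pixelated into visible square blocks.

Shapes are reduced to large square blocks; fine edges and outlines are lost — a downscale-then-upscale (mosaic) effect.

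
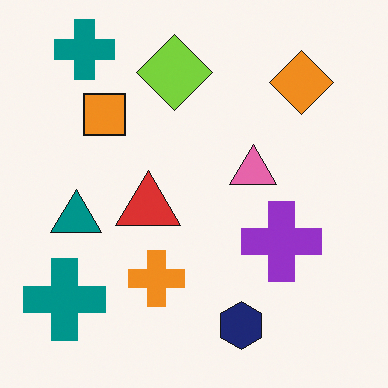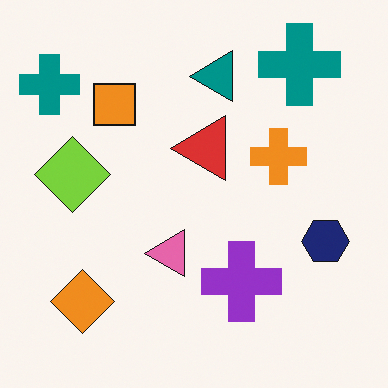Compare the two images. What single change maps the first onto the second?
The image was transposed (reflected across the top-left ↔ bottom-right diagonal).

Shapes have swapped their row and column positions — what was in the top-right is now in the bottom-left — a diagonal reflection.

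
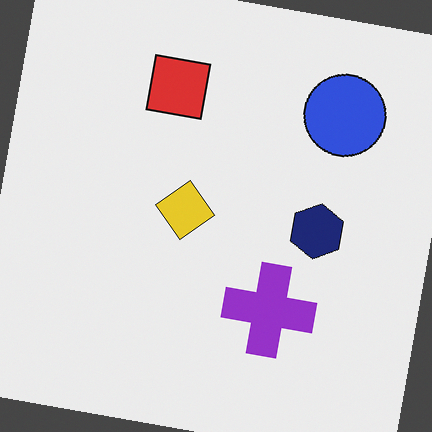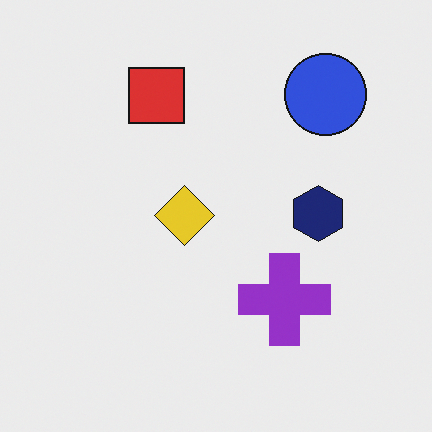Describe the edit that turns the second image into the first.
It was rotated clockwise by a few degrees.

Every shape is tilted by the same angle and the image corners show triangular fill wedges — a whole-image rotation by a non-right angle.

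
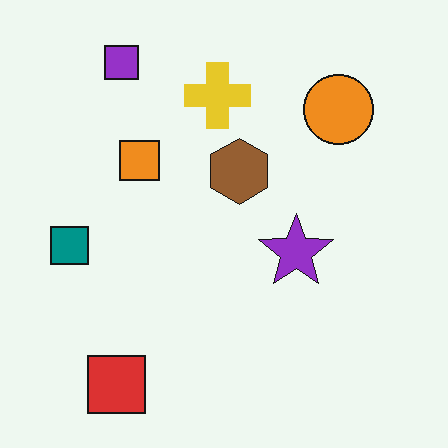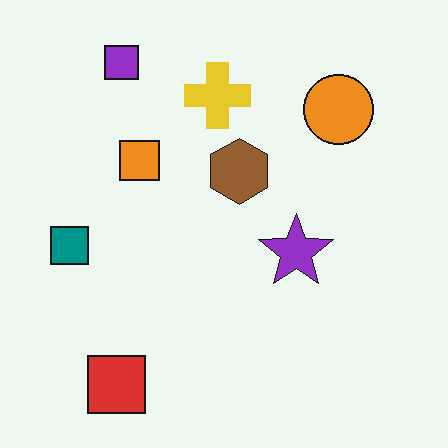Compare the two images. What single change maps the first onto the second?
The image was given moderate JPEG compression.

Blocky 8×8 compression artifacts appear around shape edges and the flat background shows ringing — characteristic JPEG degradation.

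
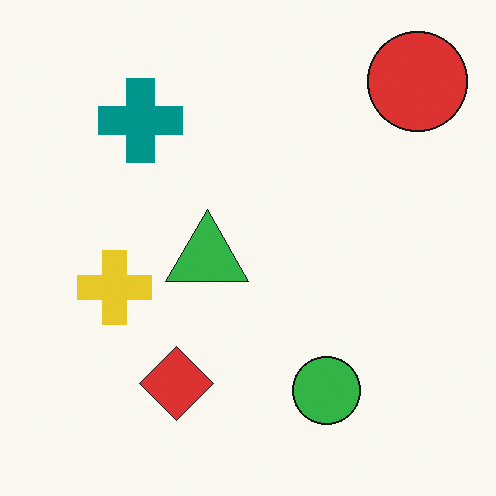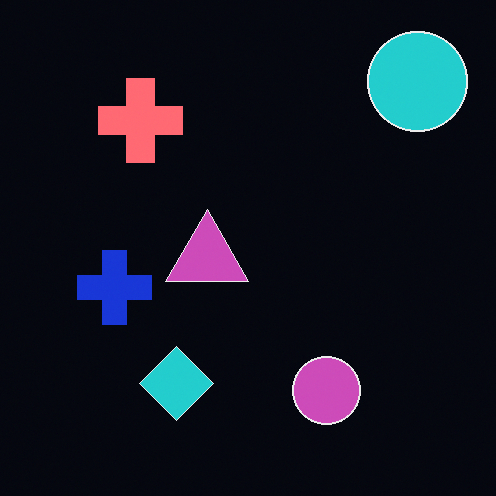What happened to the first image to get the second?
The transformation is: color-inverted (negative).

The light background has become dark and every shape's color is its complement — a photographic negative.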